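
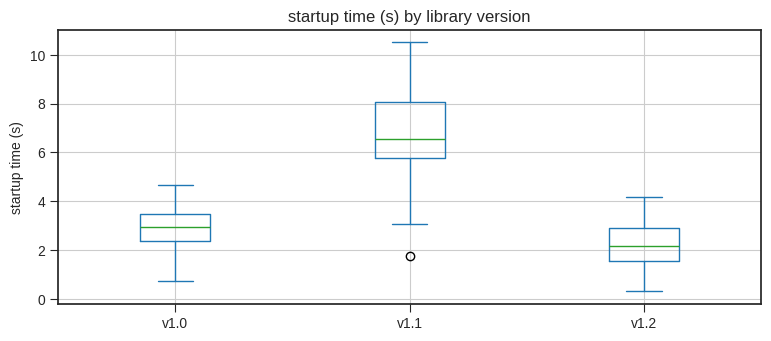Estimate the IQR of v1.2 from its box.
Q3 ≈ 3.0, Q1 ≈ 1.5; IQR ≈ 1.5.

≈ 1.5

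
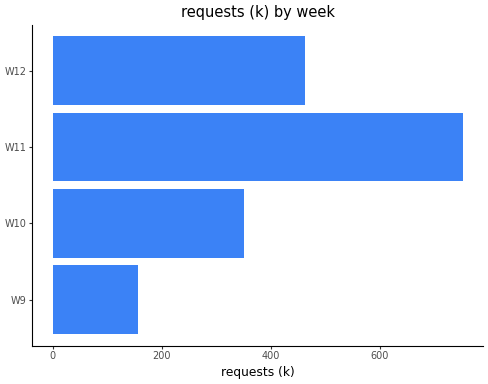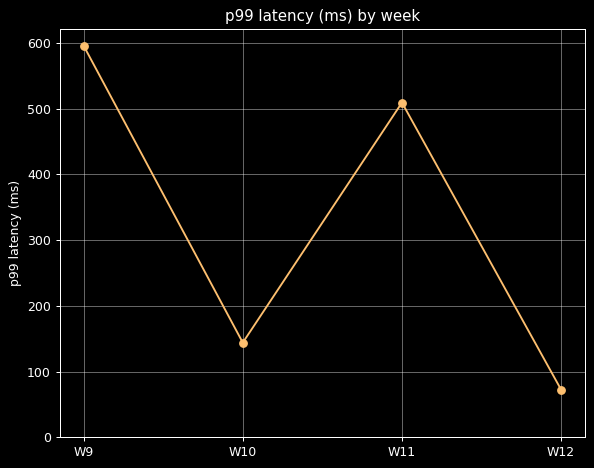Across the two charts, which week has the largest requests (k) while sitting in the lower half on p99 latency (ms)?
W12

Chart 2 median p99 latency (ms) ≈ 300; below-median weeks: W10, W12. Among those, W12 has the highest requests (k) (≈ 500).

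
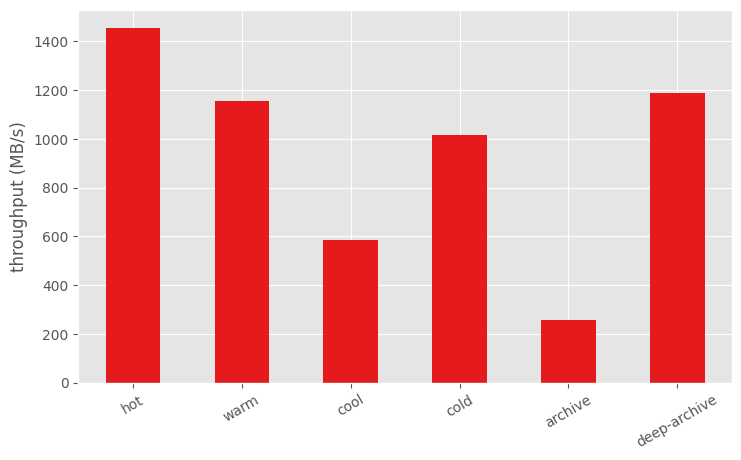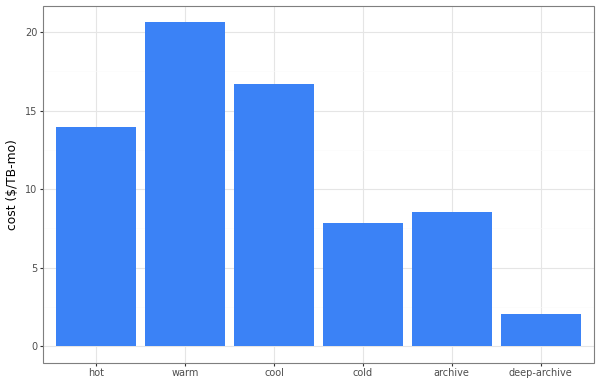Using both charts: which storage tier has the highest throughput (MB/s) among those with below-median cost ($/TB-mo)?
Chart 2 median cost ($/TB-mo) ≈ 12; below-median storage tiers: cold, archive, deep-archive. Among those, deep-archive has the highest throughput (MB/s) (≈ 1200).

deep-archive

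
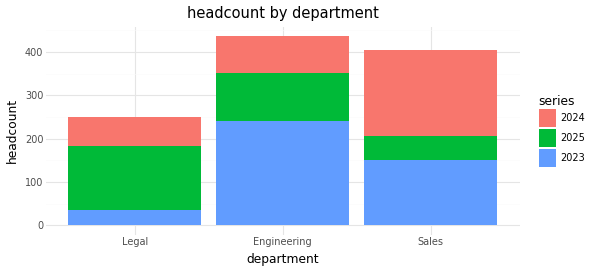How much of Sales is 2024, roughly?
2024 top ≈ 400, bottom ≈ 200; segment ≈ 200.

≈ 200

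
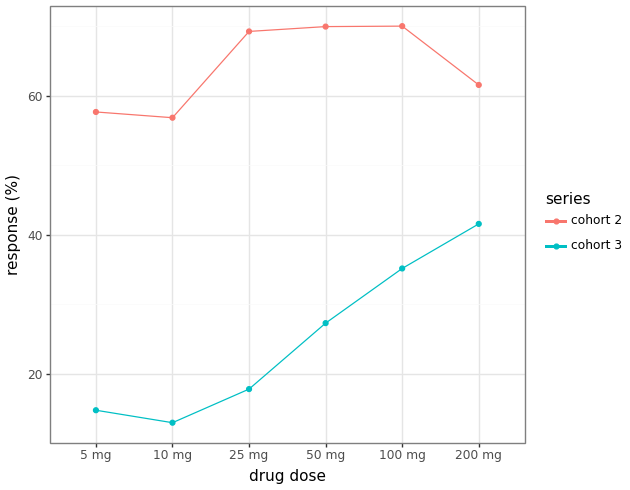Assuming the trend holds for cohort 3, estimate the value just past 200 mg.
Last three: 25, 35, 40 → slope ≈ 7.5/step → next ≈ 47.5.

≈ 47.5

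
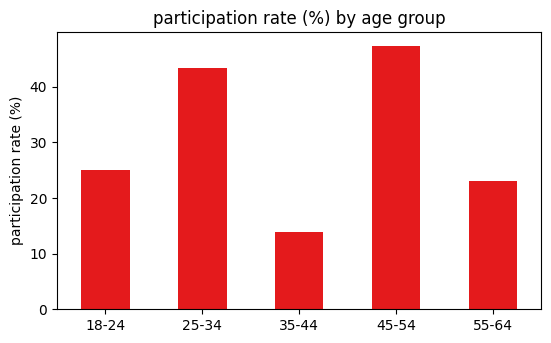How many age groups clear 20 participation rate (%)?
4

Above 20: 18-24, 25-34, 45-54, 55-64.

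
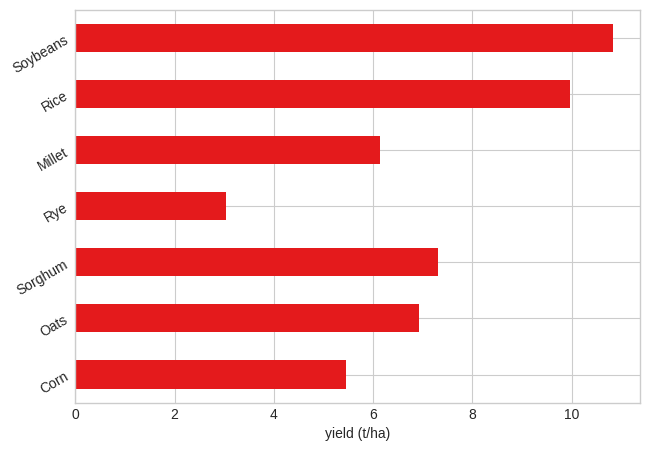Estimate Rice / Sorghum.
≈ 1.43×

Rice ≈ 10, Sorghum ≈ 7; 10/7 ≈ 1.43.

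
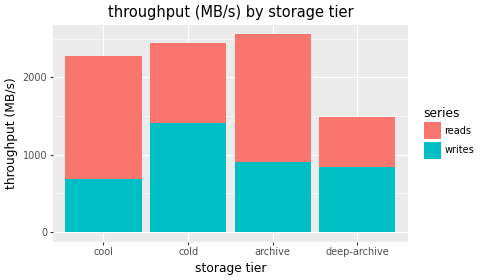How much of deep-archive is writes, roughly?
≈ 1000

writes top ≈ 1000, bottom ≈ 0; segment ≈ 1000.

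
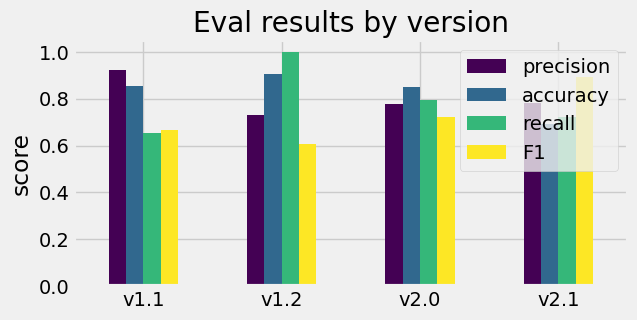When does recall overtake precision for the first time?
v1.1: recall ≈ 0.7 vs precision ≈ 0.9 (not yet); v1.2: recall ≈ 1.0 vs precision ≈ 0.7 (first crossover).

v1.2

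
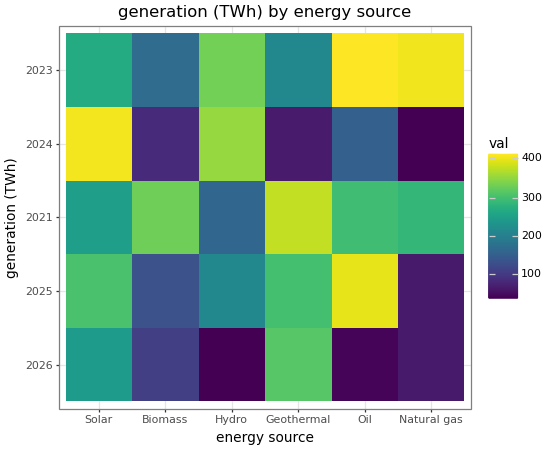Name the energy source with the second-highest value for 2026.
Solar

Top 3 for 2026: Geothermal ≈ 300, Solar ≈ 250, Biomass ≈ 100.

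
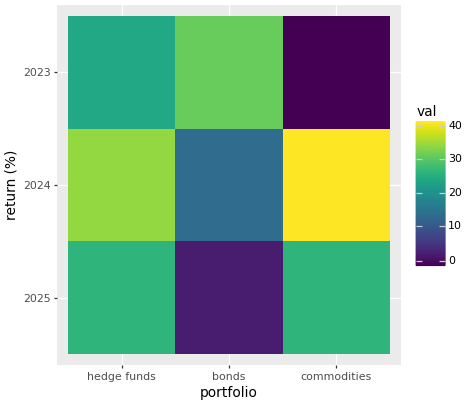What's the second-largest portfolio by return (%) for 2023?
hedge funds

Top 3 for 2023: bonds ≈ 30, hedge funds ≈ 25, commodities ≈ 0.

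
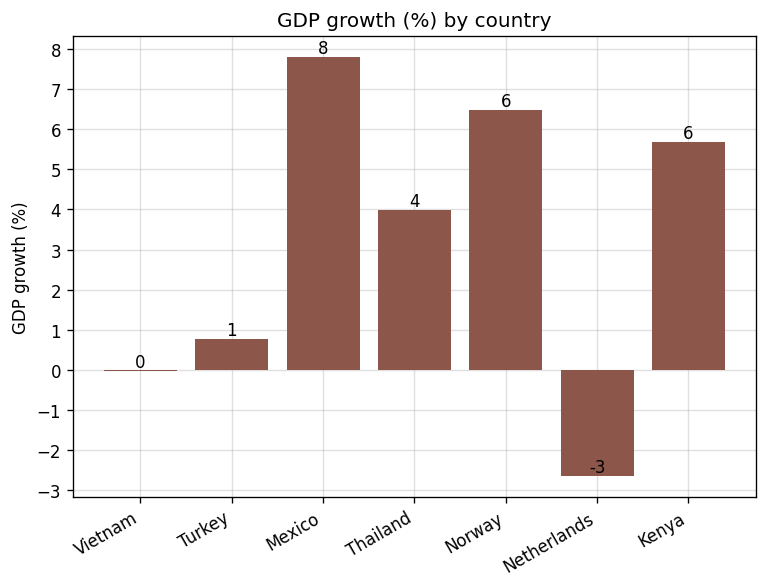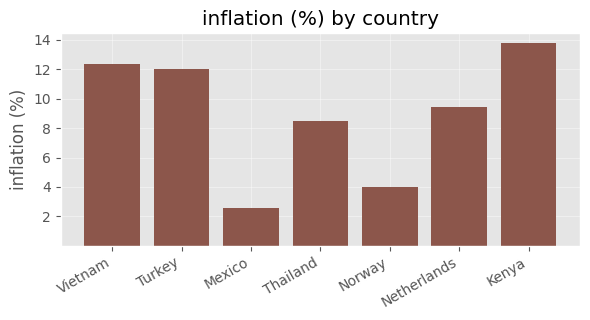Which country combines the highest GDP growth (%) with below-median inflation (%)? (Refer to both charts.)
Mexico

Chart 2 median inflation (%) ≈ 10; below-median countries: Mexico, Thailand, Norway. Among those, Mexico has the highest GDP growth (%) (≈ 8).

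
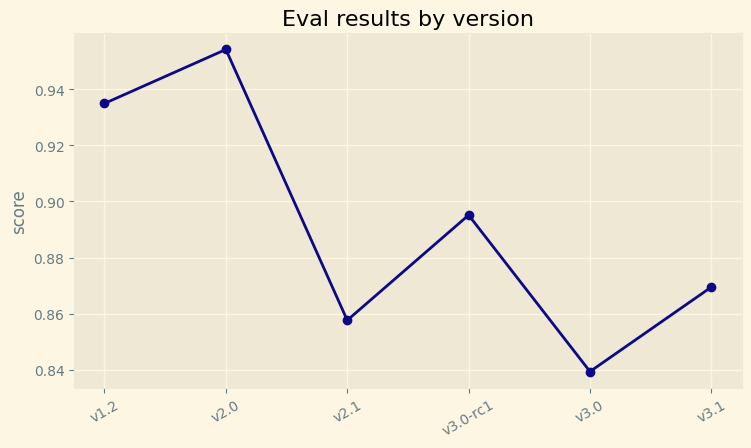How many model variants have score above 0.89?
Above 0.89: v1.2, v2.0, v3.0-rc1.

3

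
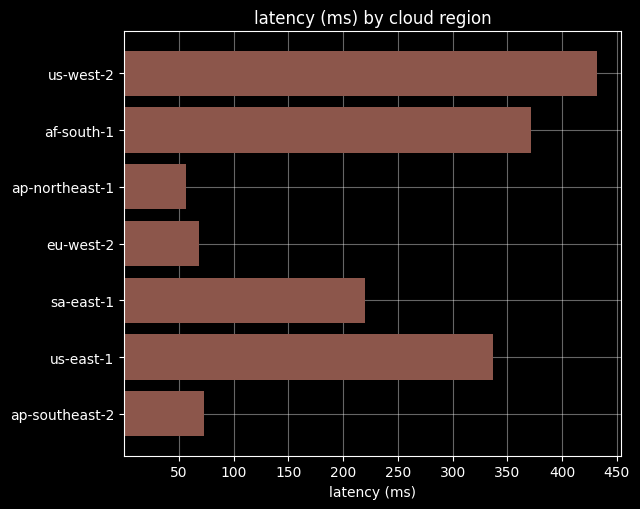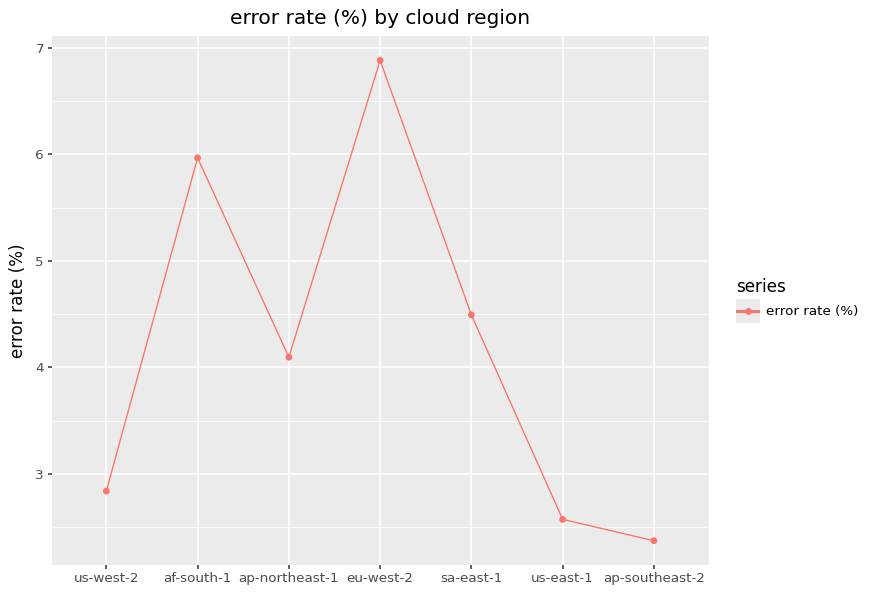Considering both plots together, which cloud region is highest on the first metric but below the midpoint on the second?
us-west-2

Chart 2 median error rate (%) ≈ 4; below-median cloud regions: us-west-2, us-east-1, ap-southeast-2. Among those, us-west-2 has the highest latency (ms) (≈ 450).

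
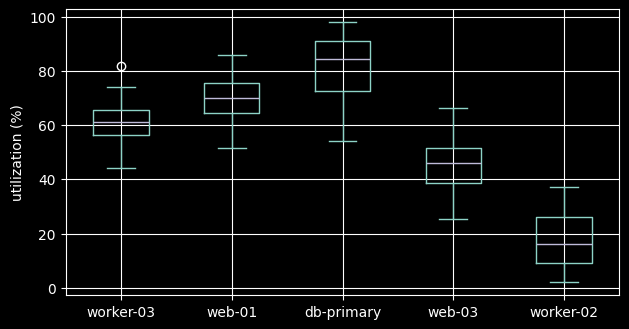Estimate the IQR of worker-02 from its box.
Q3 ≈ 30, Q1 ≈ 10; IQR ≈ 20.

≈ 20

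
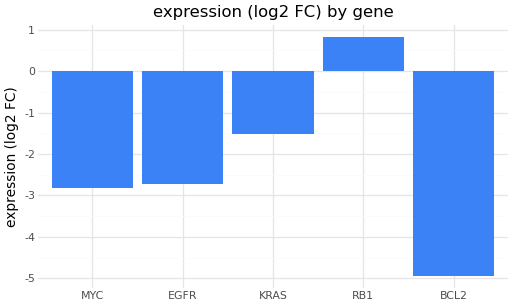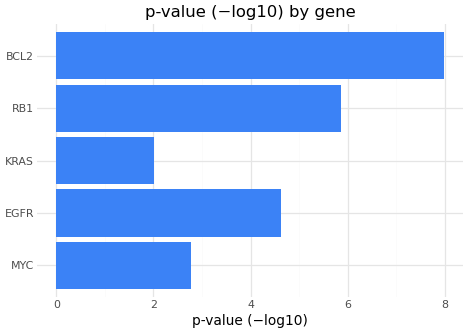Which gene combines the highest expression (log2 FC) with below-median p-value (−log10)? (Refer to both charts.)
KRAS

Chart 2 median p-value (−log10) ≈ 5; below-median genes: MYC, KRAS. Among those, KRAS has the highest expression (log2 FC) (≈ -1.5).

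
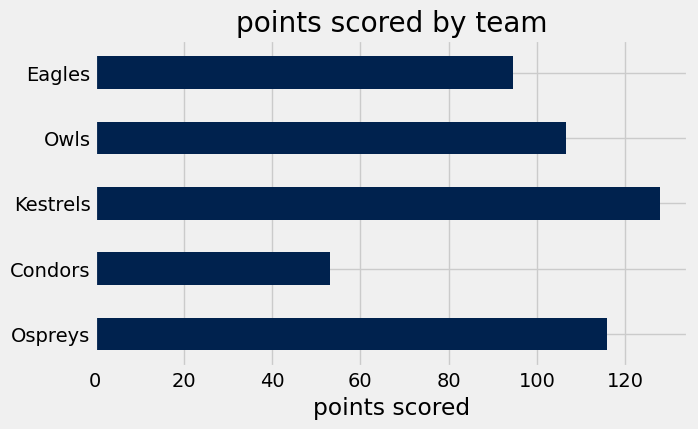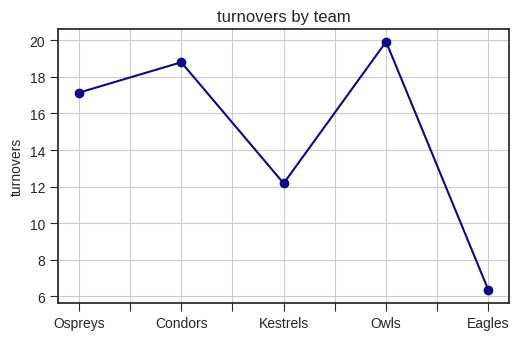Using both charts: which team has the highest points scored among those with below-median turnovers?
Kestrels

Chart 2 median turnovers ≈ 18; below-median teams: Kestrels, Eagles. Among those, Kestrels has the highest points scored (≈ 120).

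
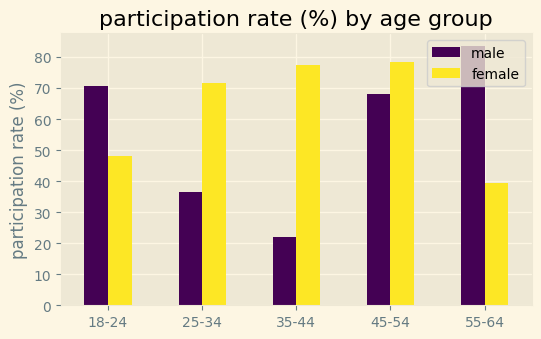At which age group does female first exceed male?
25-34

18-24: female ≈ 50 vs male ≈ 70 (not yet); 25-34: female ≈ 70 vs male ≈ 40 (first crossover).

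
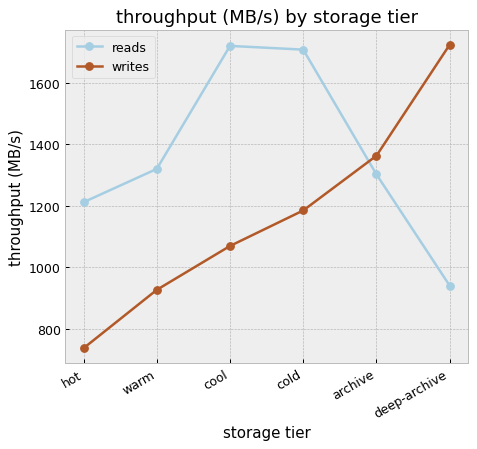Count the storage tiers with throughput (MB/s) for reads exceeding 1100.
5

Above 1100: hot, warm, cool, cold, archive.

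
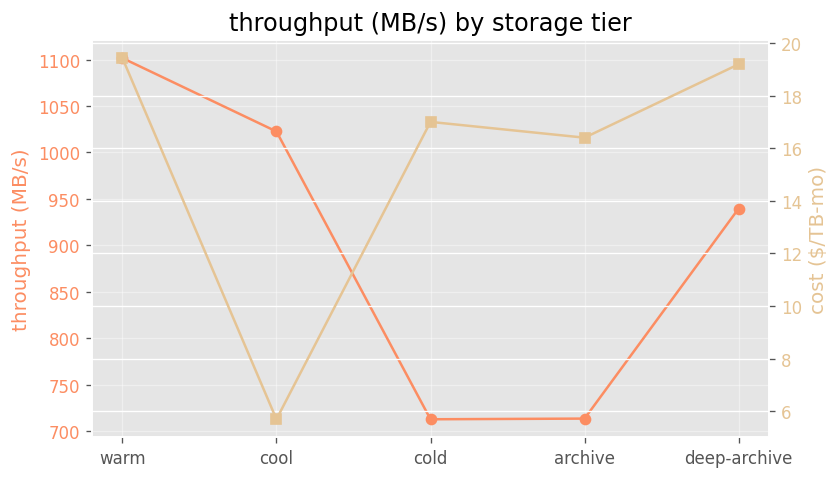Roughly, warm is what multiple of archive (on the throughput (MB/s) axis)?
≈ 1.57×

warm ≈ 1100, archive ≈ 700; 1100/700 ≈ 1.57.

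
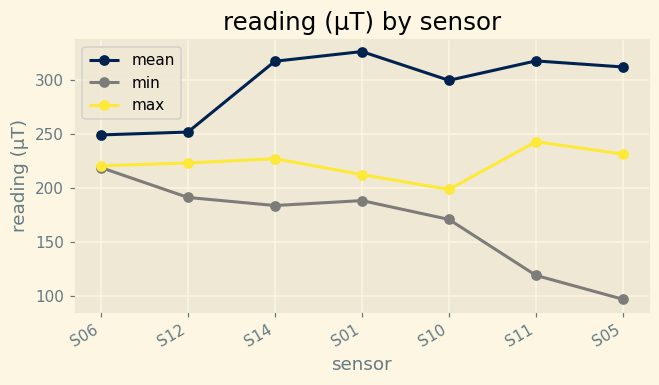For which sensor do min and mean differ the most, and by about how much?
S05: min ≈ 100, mean ≈ 320 → gap ≈ 220. Next-largest (S11) is only ≈ 200.

S05, ≈ 220 µT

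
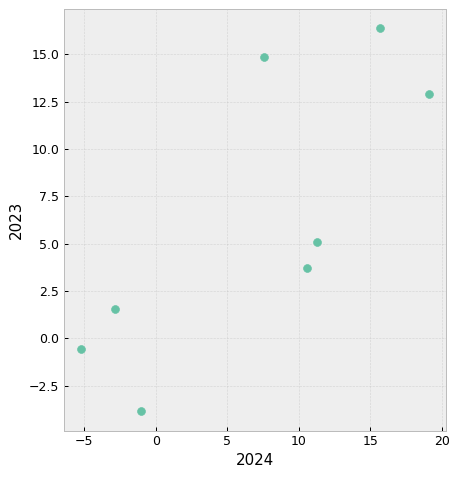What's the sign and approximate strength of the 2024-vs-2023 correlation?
positive, strong

Points are positively correlated; strong (|r| ≈ 0.8).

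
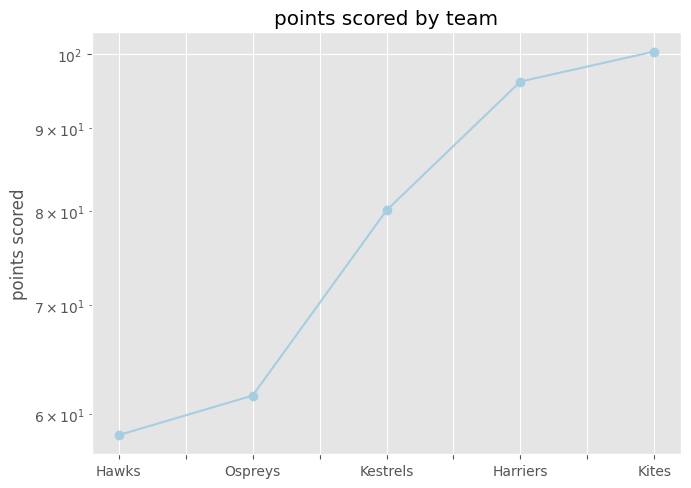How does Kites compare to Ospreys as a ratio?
≈ 1.67×

Kites ≈ 100, Ospreys ≈ 60; 100/60 ≈ 1.67.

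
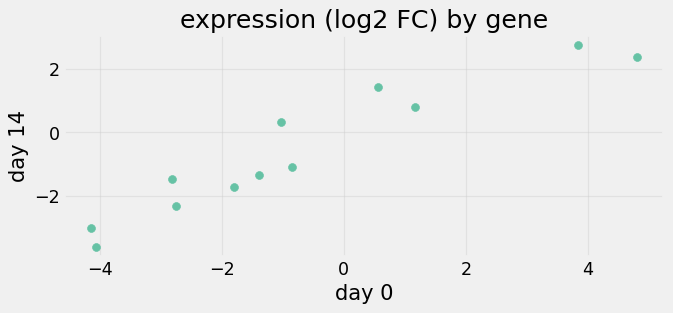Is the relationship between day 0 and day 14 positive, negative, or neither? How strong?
Points are positively correlated; strong (|r| ≈ 0.9).

positive, strong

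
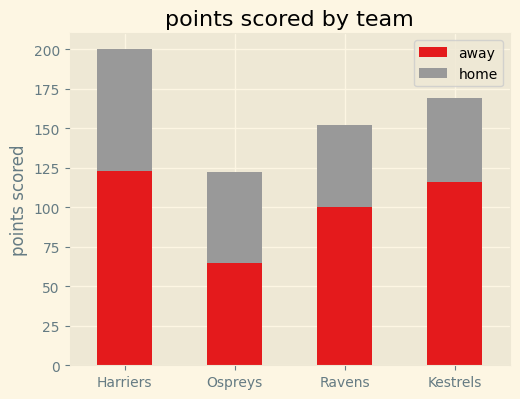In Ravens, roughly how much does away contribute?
away top ≈ 100, bottom ≈ 0; segment ≈ 100.

≈ 100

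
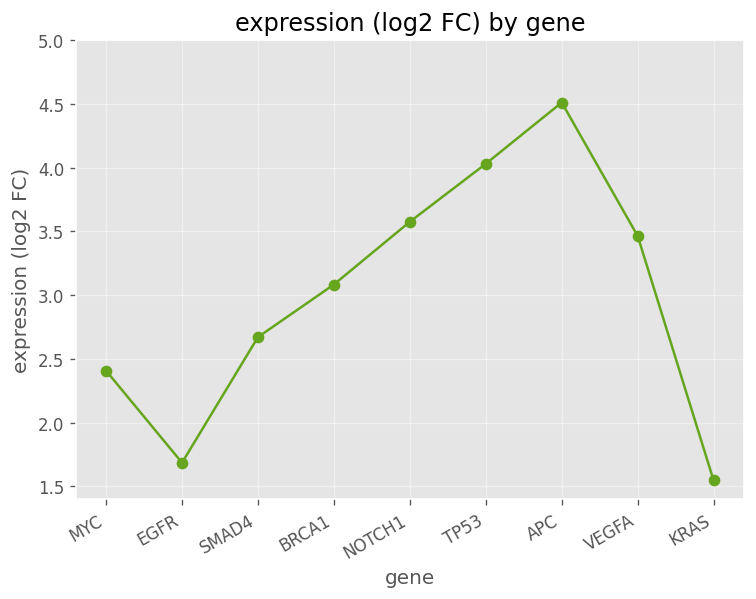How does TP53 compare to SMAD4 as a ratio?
≈ 1.6×

TP53 ≈ 4.0, SMAD4 ≈ 2.5; 4.0/2.5 ≈ 1.6.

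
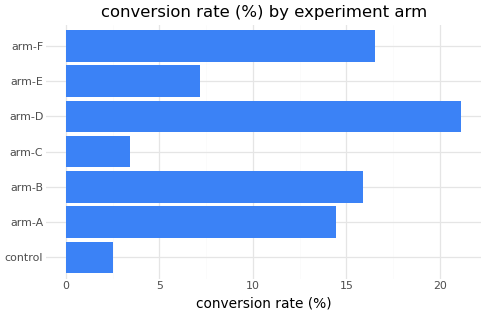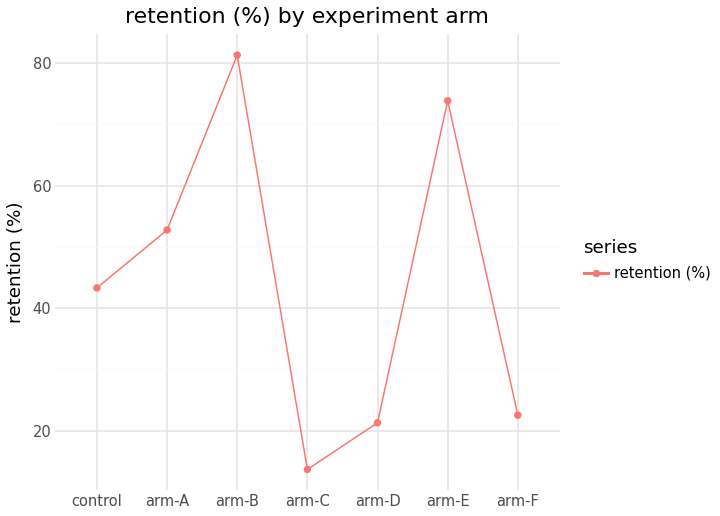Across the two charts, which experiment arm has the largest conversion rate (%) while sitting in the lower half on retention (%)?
arm-D

Chart 2 median retention (%) ≈ 40; below-median experiment arms: arm-C, arm-D, arm-F. Among those, arm-D has the highest conversion rate (%) (≈ 22).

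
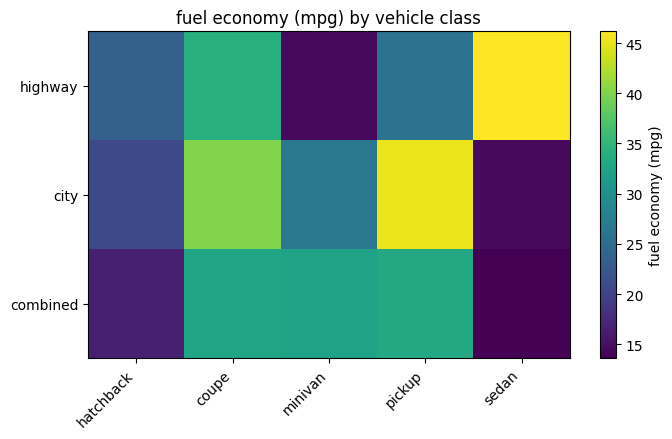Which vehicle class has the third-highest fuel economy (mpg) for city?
minivan

Top 4 for city: pickup ≈ 45, coupe ≈ 40, minivan ≈ 25, hatchback ≈ 20.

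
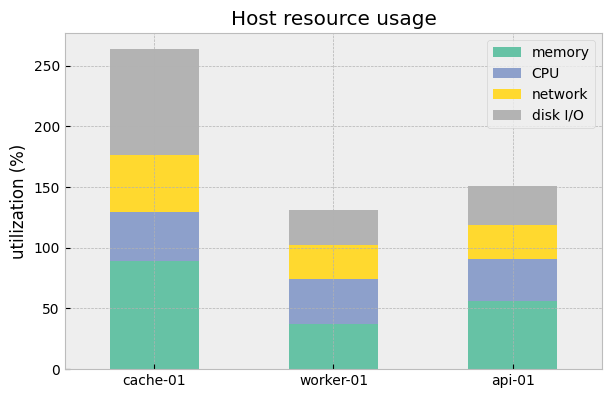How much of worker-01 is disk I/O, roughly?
≈ 25

disk I/O top ≈ 125, bottom ≈ 100; segment ≈ 25.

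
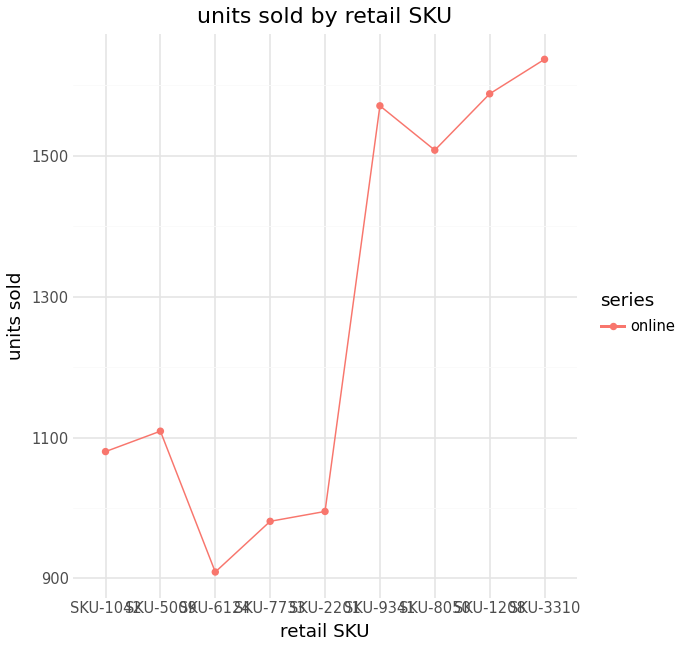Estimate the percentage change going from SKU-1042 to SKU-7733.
≈ -9.1%

SKU-1042 ≈ 1100, SKU-7733 ≈ 1000; (1000 − 1100) / 1100 ≈ -9.1%.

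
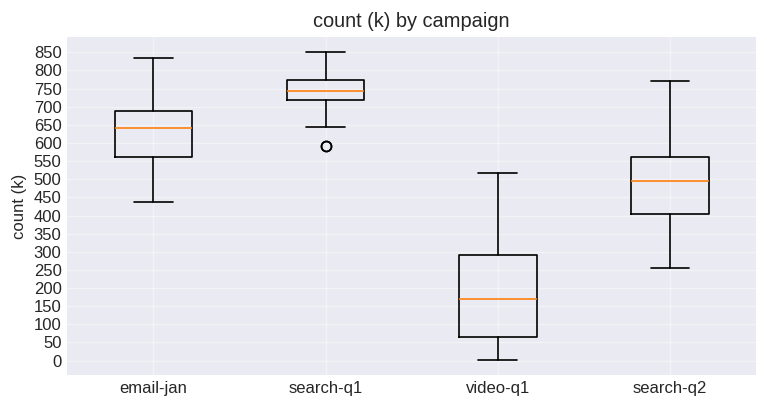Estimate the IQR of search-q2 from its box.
≈ 150

Q3 ≈ 550, Q1 ≈ 400; IQR ≈ 150.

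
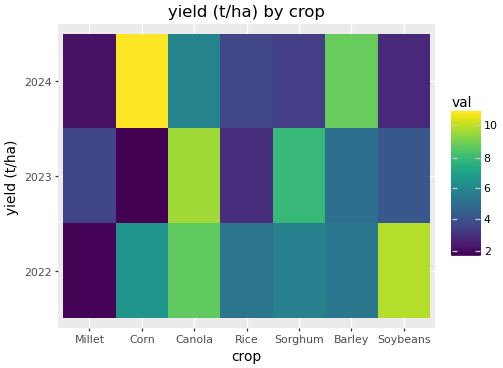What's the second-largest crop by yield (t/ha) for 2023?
Top 3 for 2023: Canola ≈ 10, Sorghum ≈ 8, Barley ≈ 5.

Sorghum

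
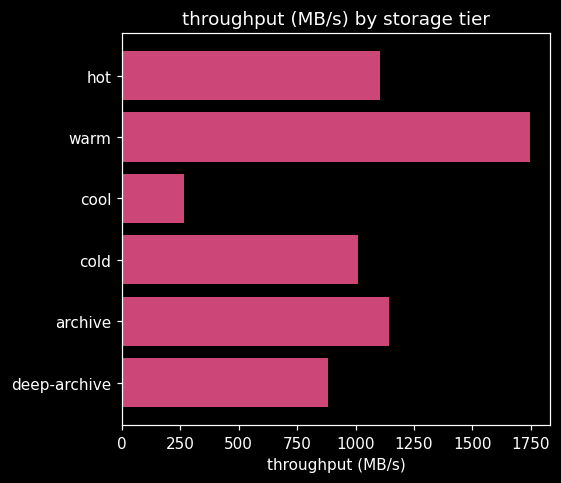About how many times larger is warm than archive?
warm ≈ 1800, archive ≈ 1200; 1800/1200 ≈ 1.5.

≈ 1.5×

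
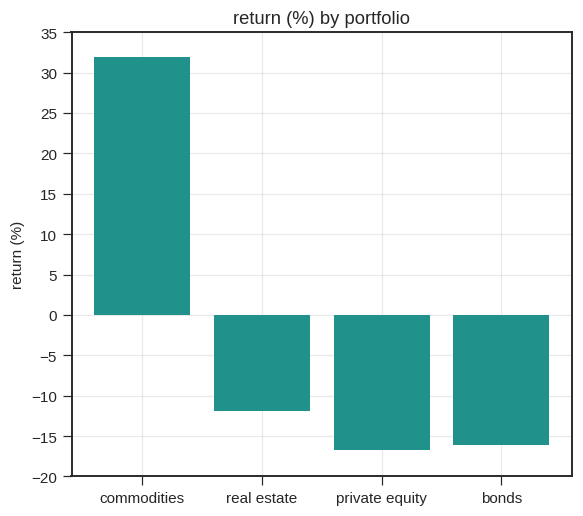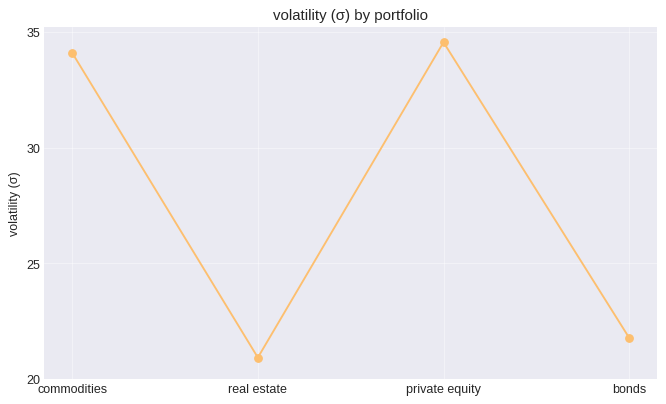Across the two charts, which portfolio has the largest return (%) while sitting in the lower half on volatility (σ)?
Chart 2 median volatility (σ) ≈ 30; below-median portfolios: real estate, bonds. Among those, real estate has the highest return (%) (≈ -10).

real estate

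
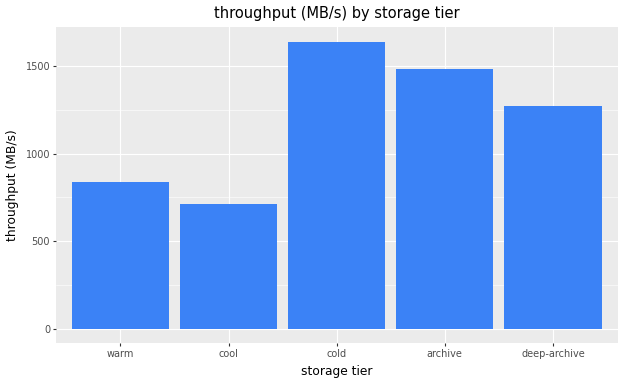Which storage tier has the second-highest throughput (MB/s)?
Top 3: cold ≈ 1600, archive ≈ 1400, deep-archive ≈ 1200.

archive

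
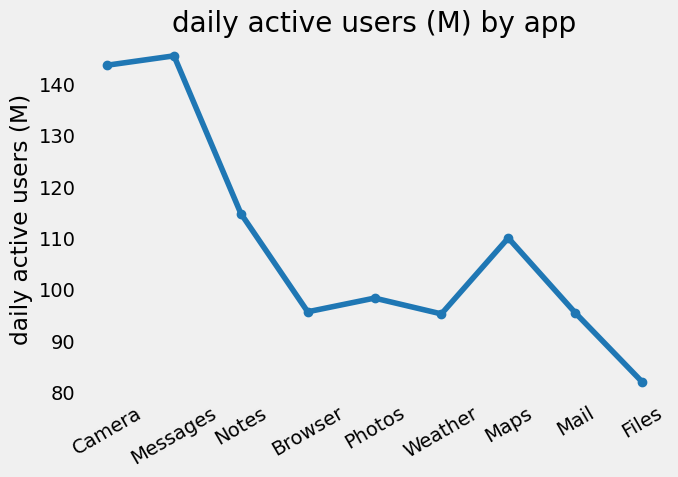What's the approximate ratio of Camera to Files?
Camera ≈ 140, Files ≈ 80; 140/80 ≈ 1.75.

≈ 1.75×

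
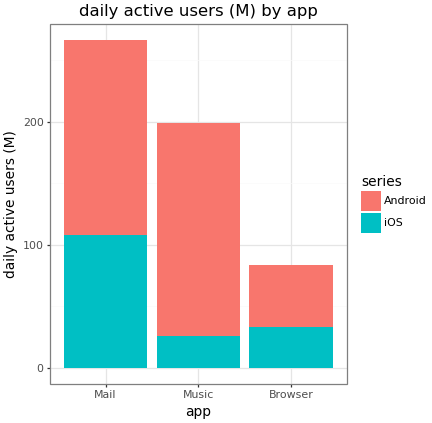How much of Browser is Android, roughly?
≈ 50

Android top ≈ 75, bottom ≈ 25; segment ≈ 50.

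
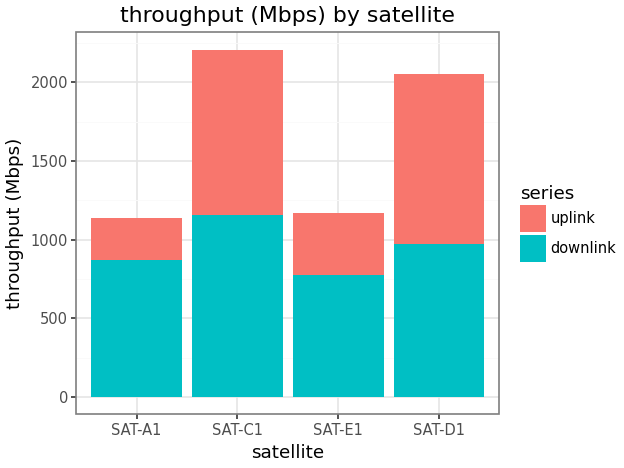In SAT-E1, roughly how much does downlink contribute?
downlink top ≈ 800, bottom ≈ 0; segment ≈ 800.

≈ 800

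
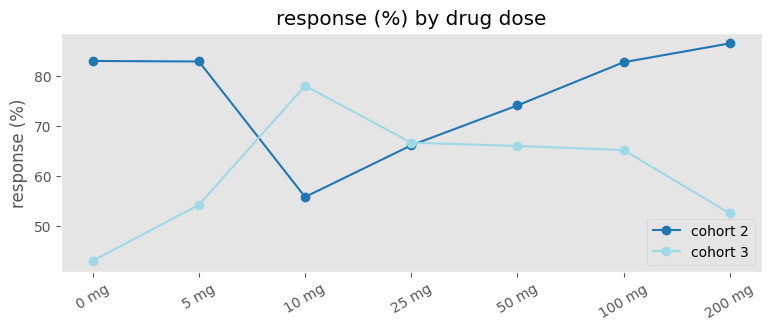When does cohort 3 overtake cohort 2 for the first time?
10 mg

5 mg: cohort 3 ≈ 55 vs cohort 2 ≈ 85 (not yet); 10 mg: cohort 3 ≈ 80 vs cohort 2 ≈ 55 (first crossover).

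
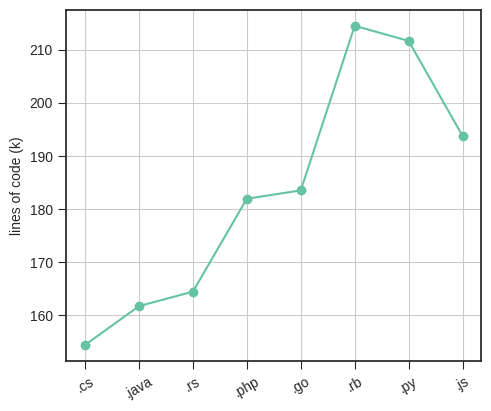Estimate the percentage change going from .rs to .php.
≈ +12.5%

.rs ≈ 160, .php ≈ 180; (180 − 160) / 160 ≈ +12.5%.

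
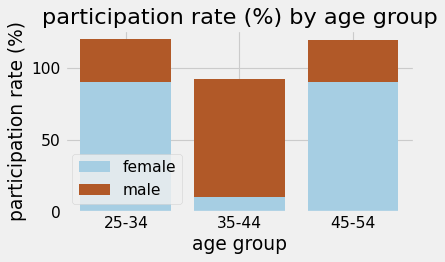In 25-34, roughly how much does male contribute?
male top ≈ 120, bottom ≈ 90; segment ≈ 30.

≈ 30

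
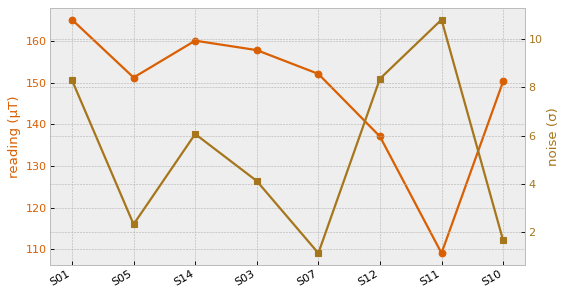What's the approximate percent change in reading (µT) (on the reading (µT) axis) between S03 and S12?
≈ -15.6%

S03 ≈ 160, S12 ≈ 135; (135 − 160) / 160 ≈ -15.6%.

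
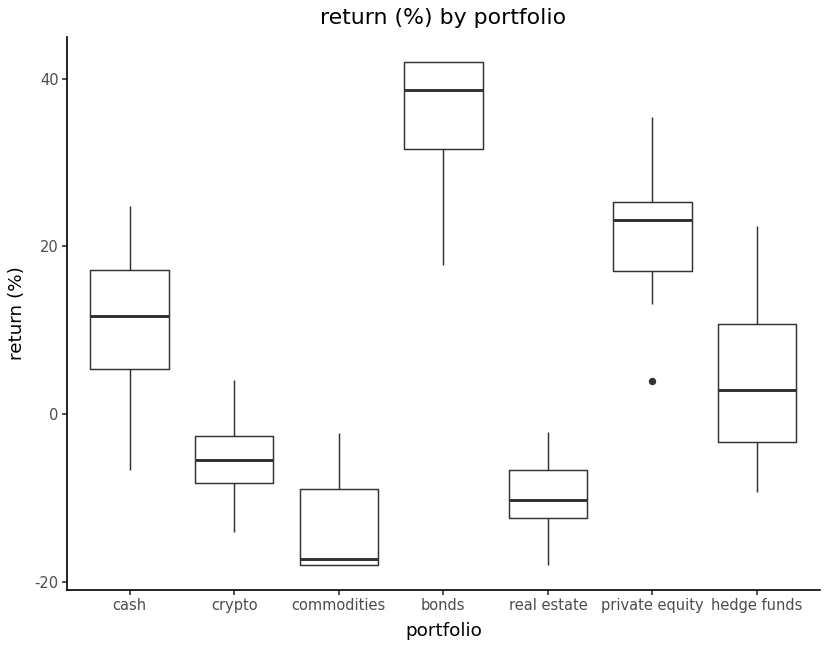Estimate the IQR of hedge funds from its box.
Q3 ≈ 10, Q1 ≈ -5; IQR ≈ 15.

≈ 15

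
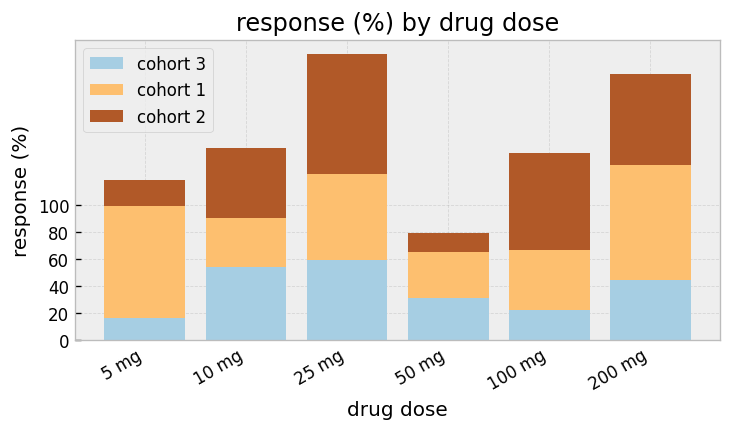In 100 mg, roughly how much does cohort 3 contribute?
cohort 3 top ≈ 20, bottom ≈ 0; segment ≈ 20.

≈ 20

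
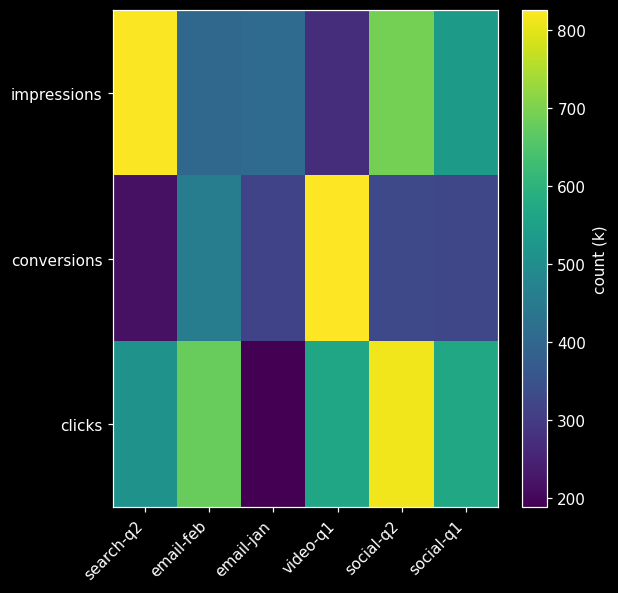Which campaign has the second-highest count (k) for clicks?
Top 3 for clicks: social-q2 ≈ 800, email-feb ≈ 700, social-q1 ≈ 600.

email-feb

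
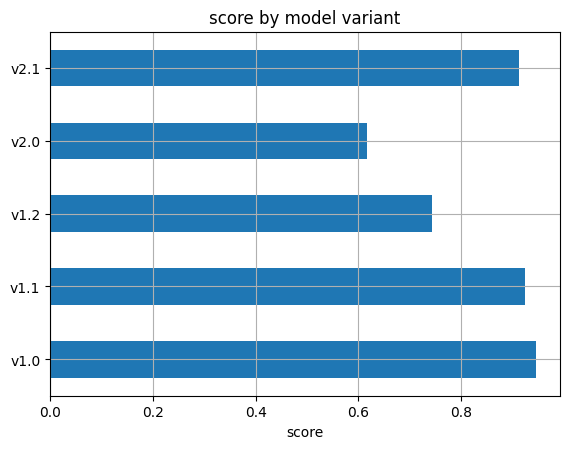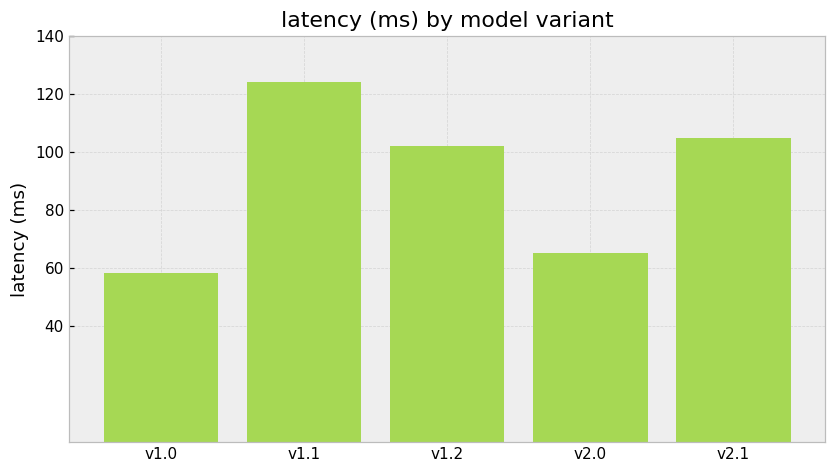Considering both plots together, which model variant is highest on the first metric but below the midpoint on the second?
v1.0

Chart 2 median latency (ms) ≈ 100; below-median model variants: v1.0, v2.0. Among those, v1.0 has the highest score (≈ 0.9).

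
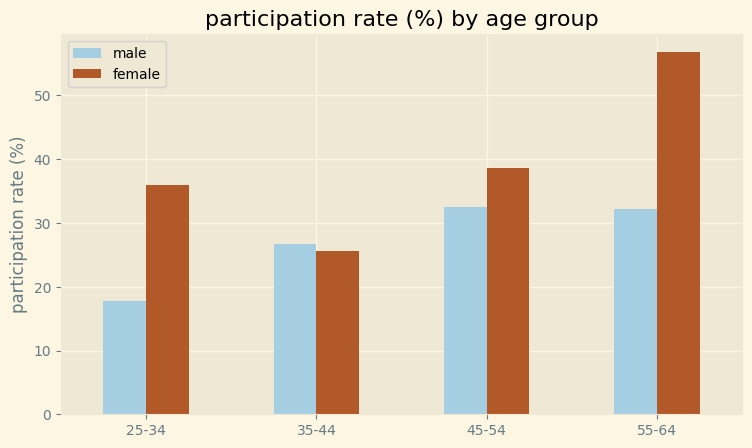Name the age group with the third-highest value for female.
25-34

Top 4 for female: 55-64 ≈ 55, 45-54 ≈ 40, 25-34 ≈ 35, 35-44 ≈ 25.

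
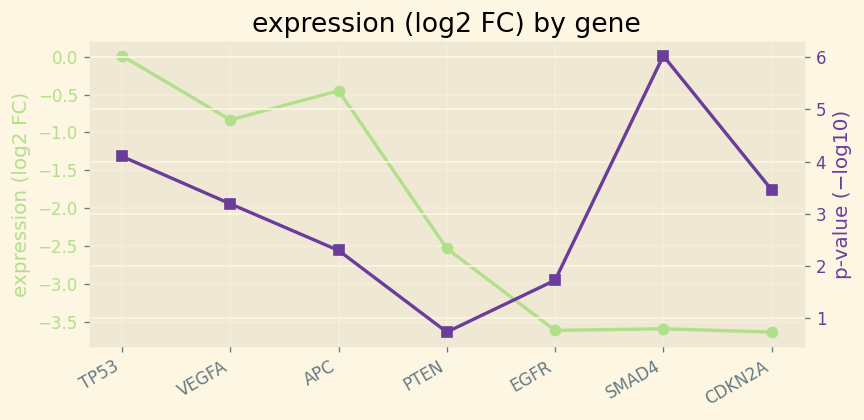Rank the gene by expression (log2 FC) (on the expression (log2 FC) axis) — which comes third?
Top 4 (on the expression (log2 FC) axis): TP53 ≈ 0.0, APC ≈ -0.5, VEGFA ≈ -1.0, PTEN ≈ -2.5.

VEGFA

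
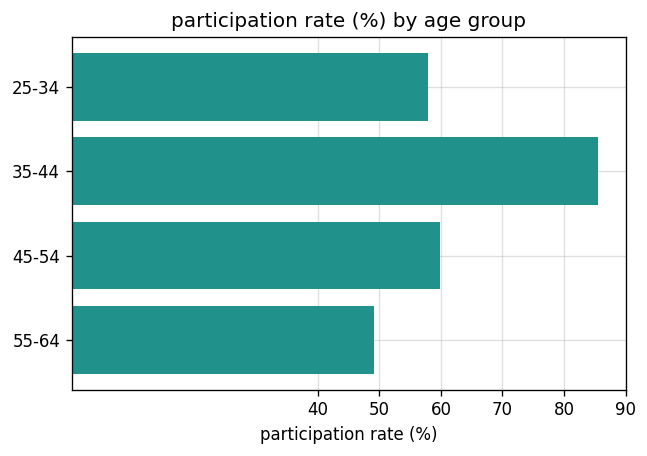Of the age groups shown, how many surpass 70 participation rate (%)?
Above 70: 35-44.

1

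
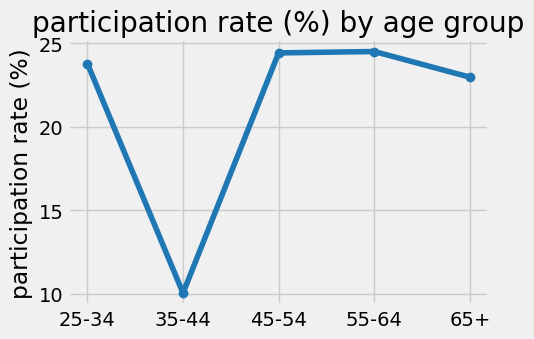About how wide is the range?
≈ 14

Max 55-64 ≈ 24, min 35-44 ≈ 10; range ≈ 14.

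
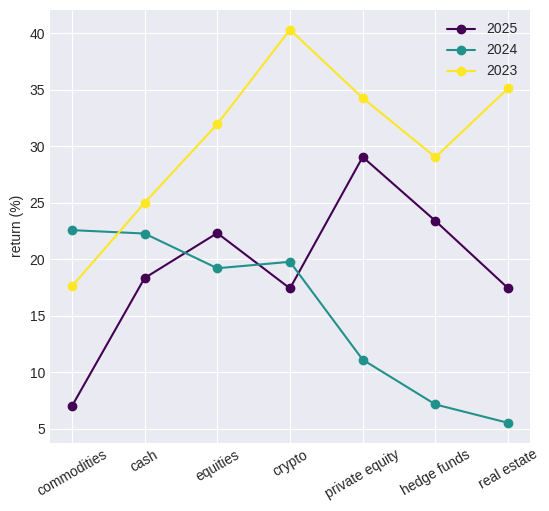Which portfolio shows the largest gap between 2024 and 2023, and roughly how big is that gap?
real estate: 2024 ≈ 5, 2023 ≈ 35 → gap ≈ 30. Next-largest (private equity) is only ≈ 25.

real estate, ≈ 30 %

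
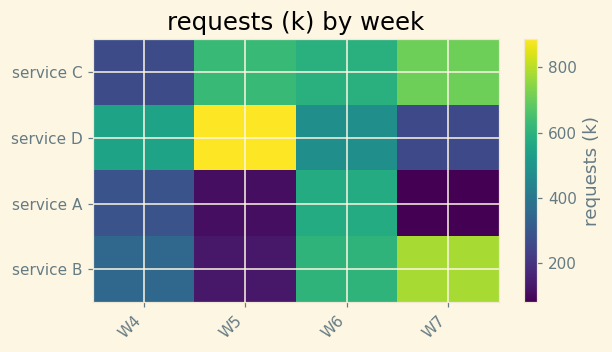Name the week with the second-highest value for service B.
Top 3 for service B: W7 ≈ 800, W6 ≈ 600, W4 ≈ 400.

W6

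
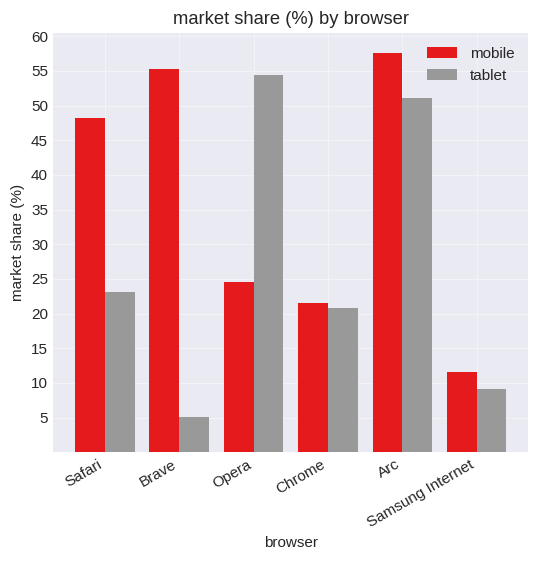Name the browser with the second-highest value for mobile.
Top 3 for mobile: Arc ≈ 60, Brave ≈ 55, Safari ≈ 50.

Brave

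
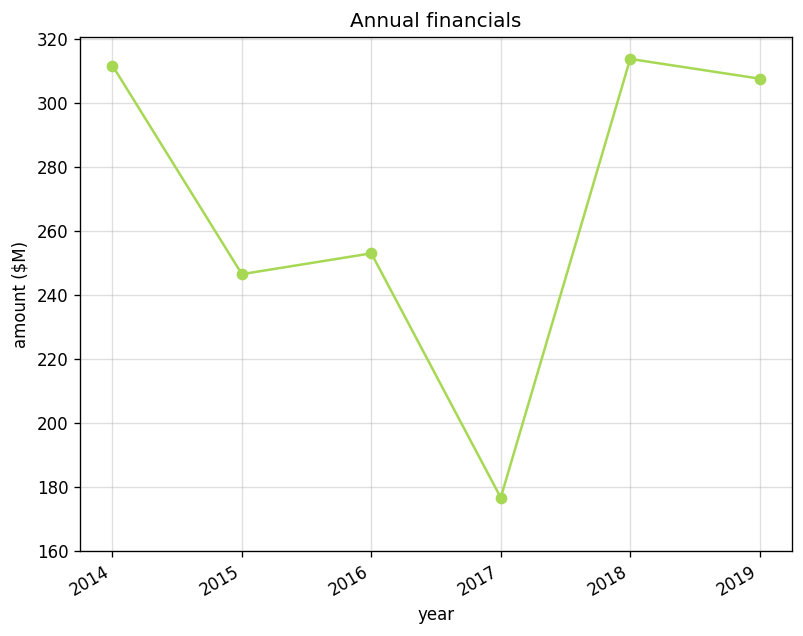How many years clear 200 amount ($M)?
5

Above 200: 2014, 2015, 2016, 2018, 2019.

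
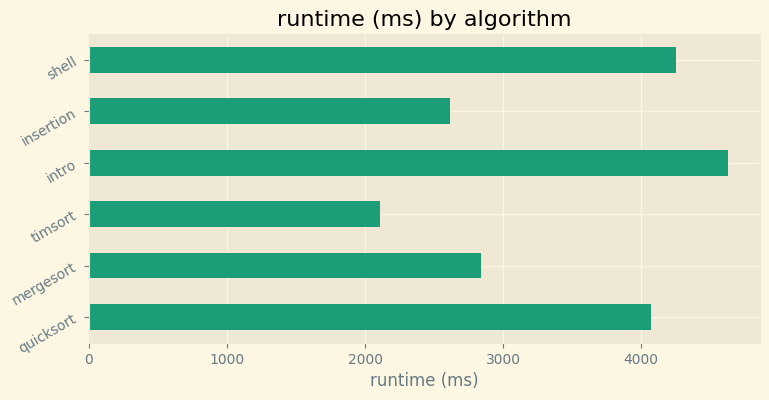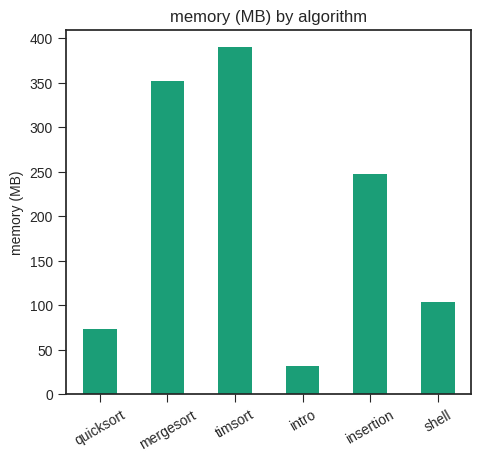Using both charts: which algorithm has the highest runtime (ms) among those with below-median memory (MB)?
Chart 2 median memory (MB) ≈ 200; below-median algorithms: quicksort, intro, shell. Among those, intro has the highest runtime (ms) (≈ 4500).

intro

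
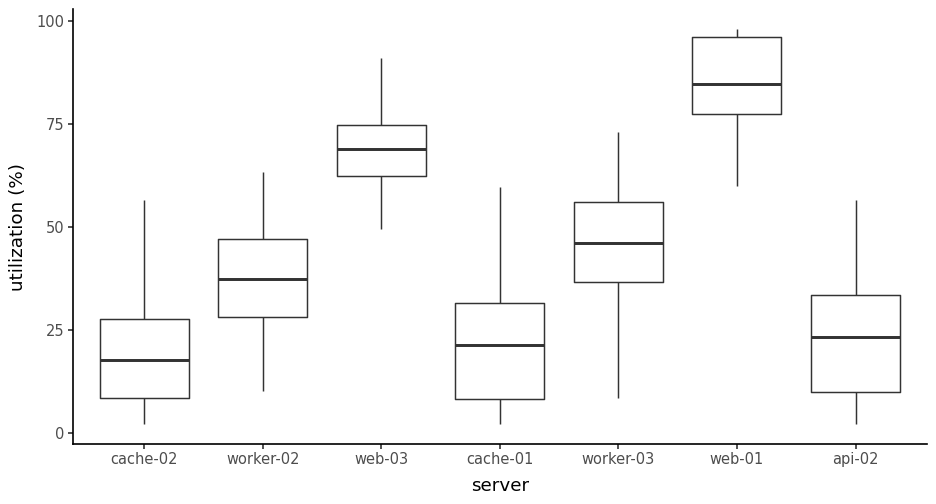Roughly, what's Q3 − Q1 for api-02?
Q3 ≈ 30, Q1 ≈ 10; IQR ≈ 20.

≈ 20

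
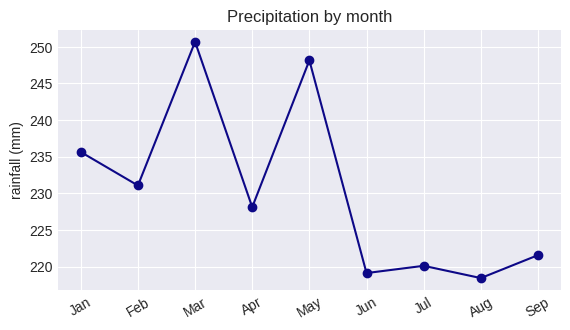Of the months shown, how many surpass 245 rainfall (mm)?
Above 245: Mar, May.

2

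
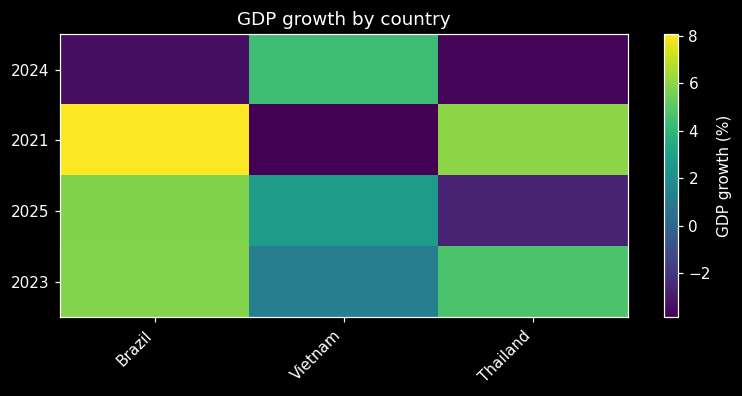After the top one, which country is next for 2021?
Top 3 for 2021: Brazil ≈ 8, Thailand ≈ 6, Vietnam ≈ -4.

Thailand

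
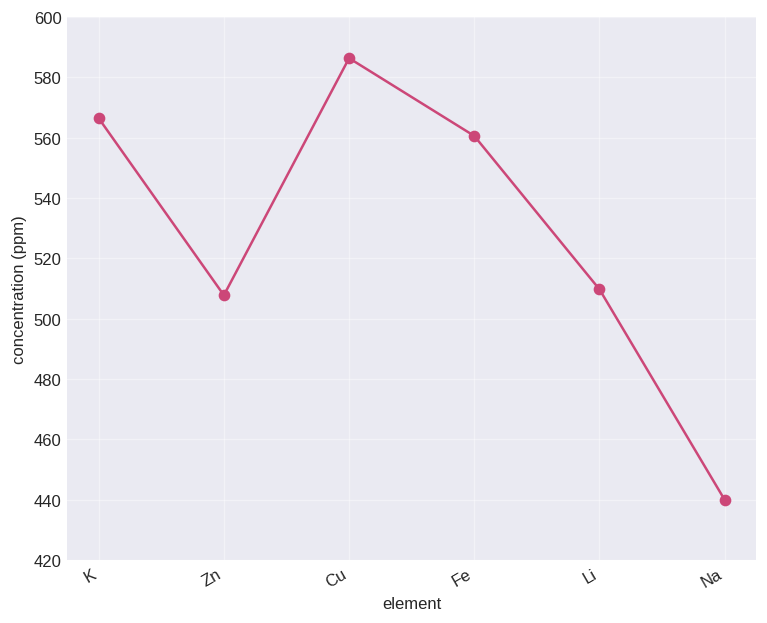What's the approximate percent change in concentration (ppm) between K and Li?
≈ -10.7%

K ≈ 560, Li ≈ 500; (500 − 560) / 560 ≈ -10.7%.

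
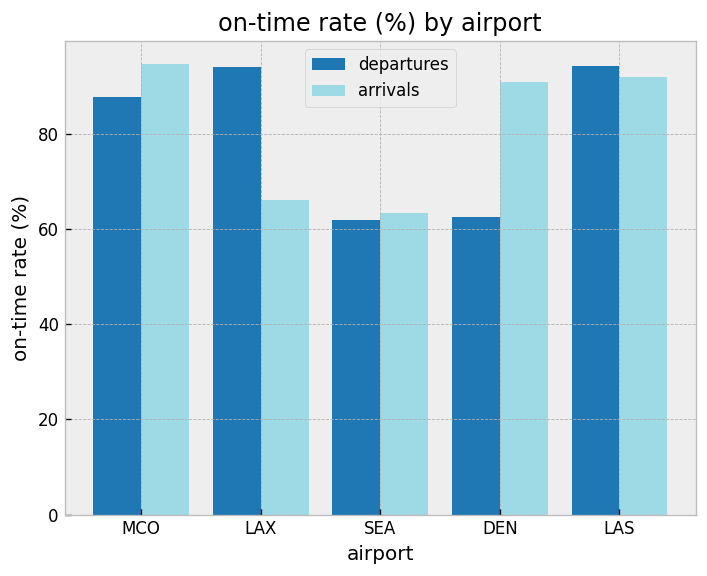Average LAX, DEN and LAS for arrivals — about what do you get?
(70 + 90 + 90) / 3 ≈ 83.

≈ 83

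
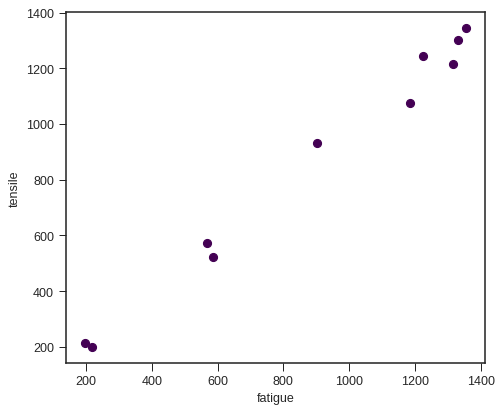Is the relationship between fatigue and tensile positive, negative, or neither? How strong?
positive, strong

Points are positively correlated; strong (|r| ≈ 1.0).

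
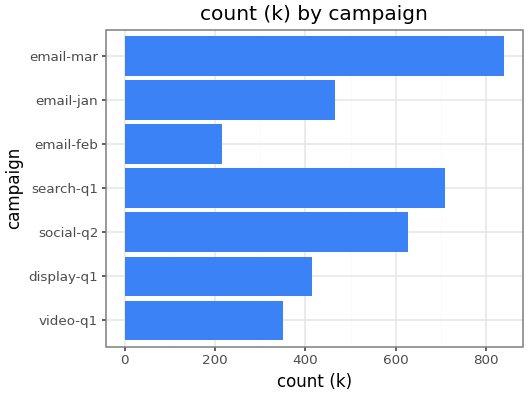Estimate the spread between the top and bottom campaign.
≈ 600

Max email-mar ≈ 800, min email-feb ≈ 200; range ≈ 600.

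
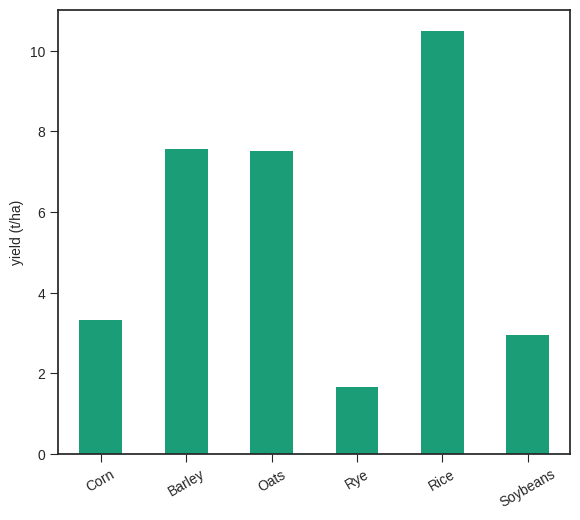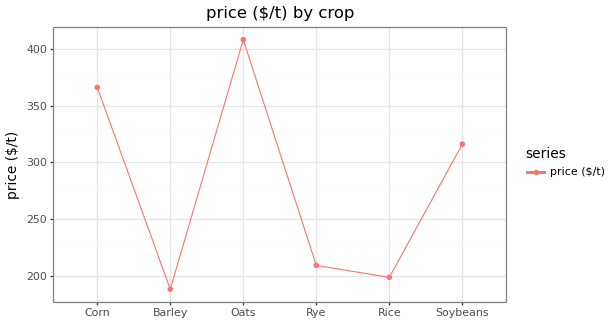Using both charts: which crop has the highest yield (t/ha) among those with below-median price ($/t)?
Rice

Chart 2 median price ($/t) ≈ 250; below-median crops: Barley, Rye, Rice. Among those, Rice has the highest yield (t/ha) (≈ 10).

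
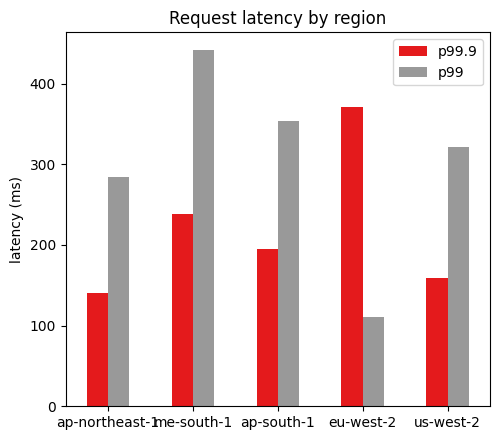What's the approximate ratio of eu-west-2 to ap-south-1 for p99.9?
≈ 1.75×

eu-west-2 ≈ 350, ap-south-1 ≈ 200; 350/200 ≈ 1.75.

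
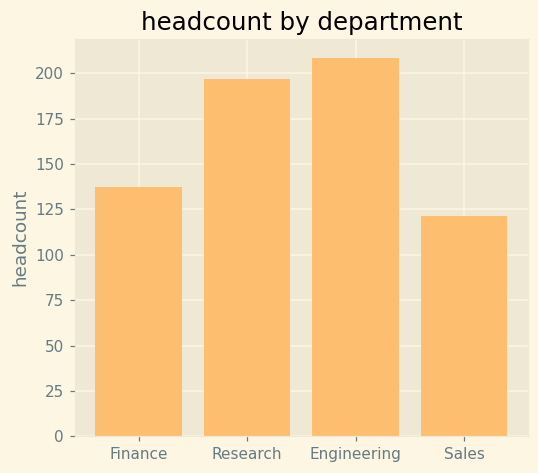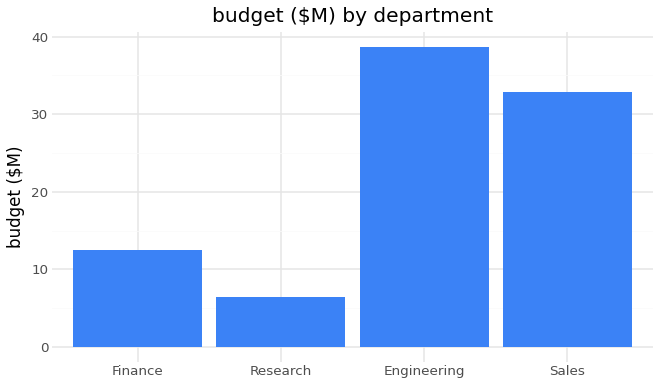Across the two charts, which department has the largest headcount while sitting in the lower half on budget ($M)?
Chart 2 median budget ($M) ≈ 25; below-median departments: Finance, Research. Among those, Research has the highest headcount (≈ 200).

Research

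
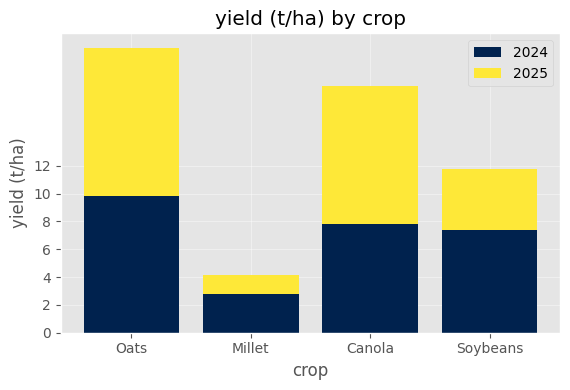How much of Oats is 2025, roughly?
≈ 10

2025 top ≈ 20, bottom ≈ 10; segment ≈ 10.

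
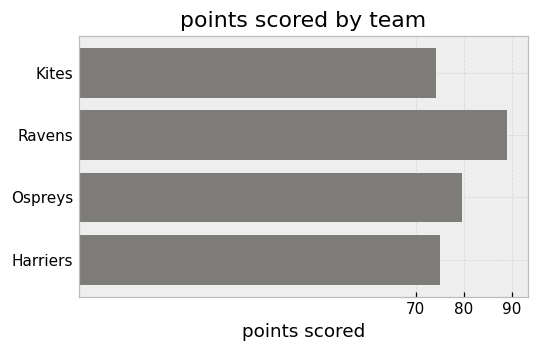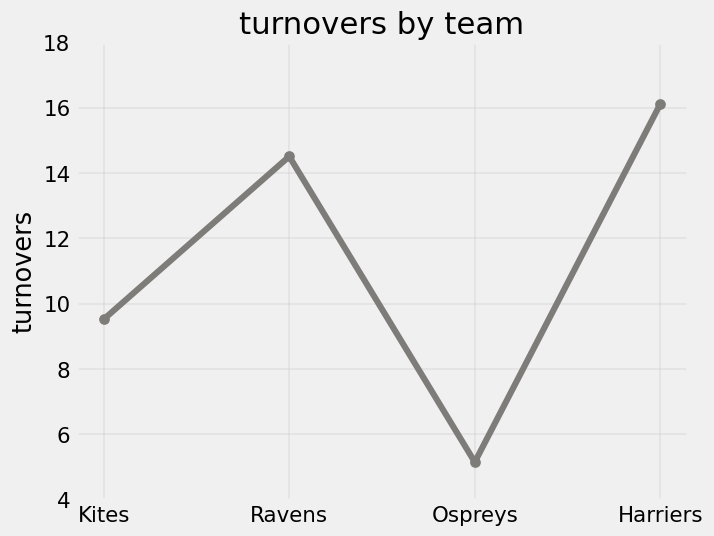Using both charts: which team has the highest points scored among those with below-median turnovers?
Ospreys

Chart 2 median turnovers ≈ 12; below-median teams: Kites, Ospreys. Among those, Ospreys has the highest points scored (≈ 80).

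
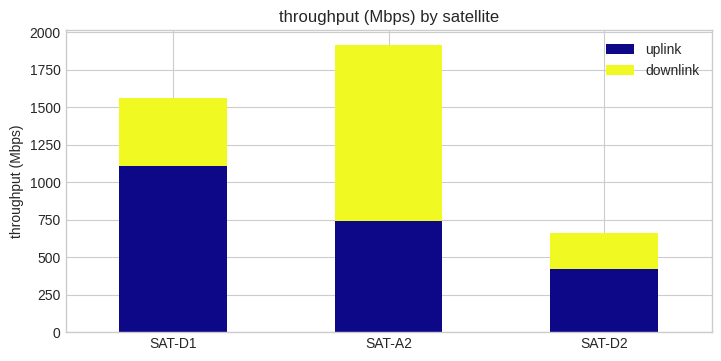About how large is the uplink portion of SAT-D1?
≈ 1200

uplink top ≈ 1200, bottom ≈ 0; segment ≈ 1200.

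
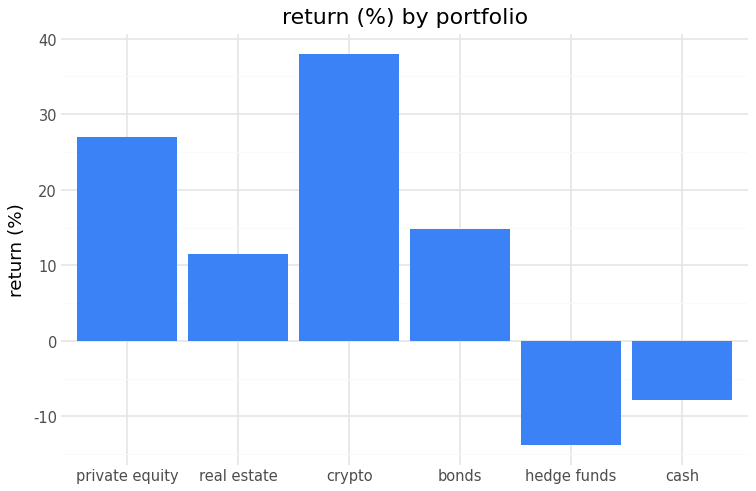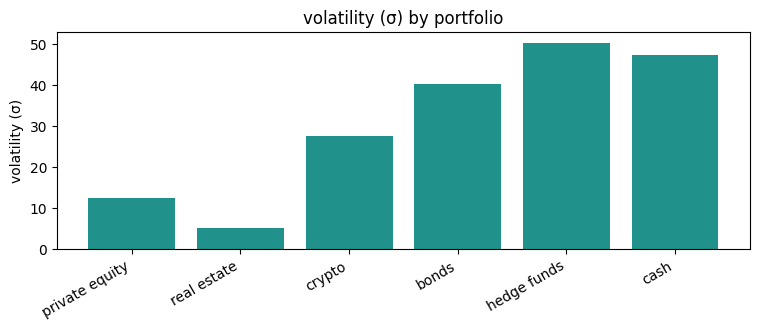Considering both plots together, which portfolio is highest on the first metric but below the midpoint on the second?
Chart 2 median volatility (σ) ≈ 35; below-median portfolios: private equity, real estate, crypto. Among those, crypto has the highest return (%) (≈ 40).

crypto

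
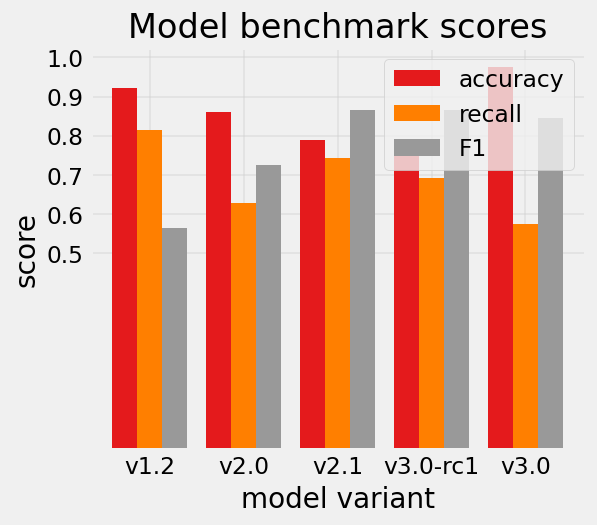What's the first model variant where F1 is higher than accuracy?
v2.0: F1 ≈ 0.7 vs accuracy ≈ 0.9 (not yet); v2.1: F1 ≈ 0.9 vs accuracy ≈ 0.8 (first crossover).

v2.1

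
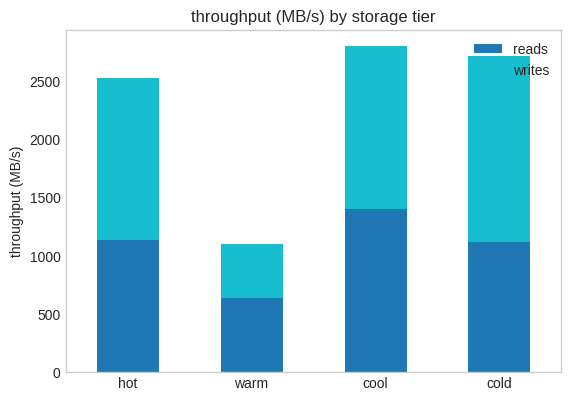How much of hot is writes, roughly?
≈ 1500

writes top ≈ 2500, bottom ≈ 1000; segment ≈ 1500.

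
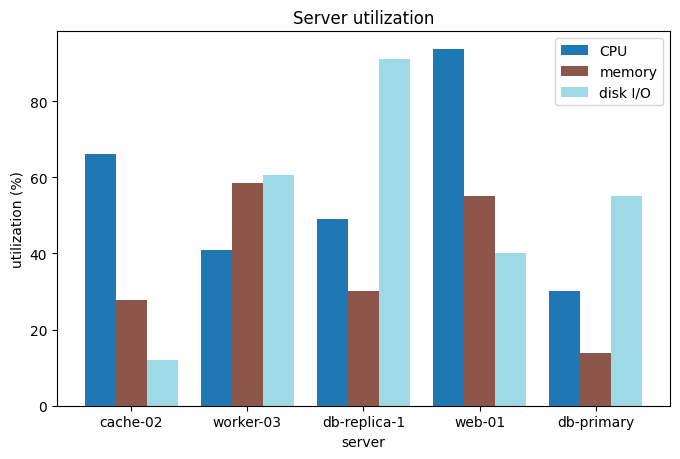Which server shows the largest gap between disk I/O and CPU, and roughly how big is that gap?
cache-02: disk I/O ≈ 10, CPU ≈ 70 → gap ≈ 60. Next-largest (web-01) is only ≈ 50.

cache-02, ≈ 60 %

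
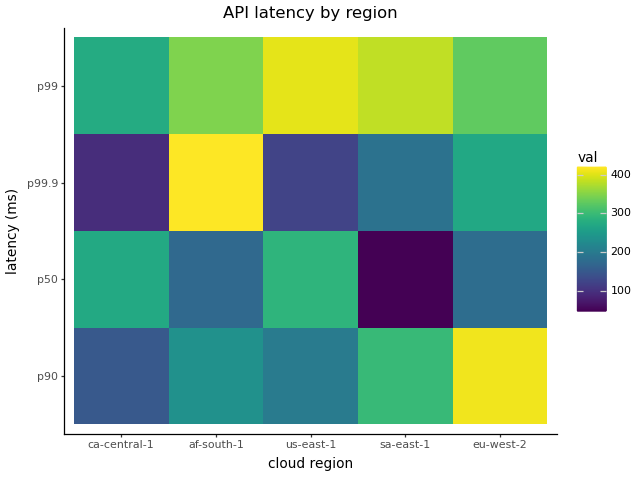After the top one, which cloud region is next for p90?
sa-east-1

Top 3 for p90: eu-west-2 ≈ 400, sa-east-1 ≈ 300, af-south-1 ≈ 250.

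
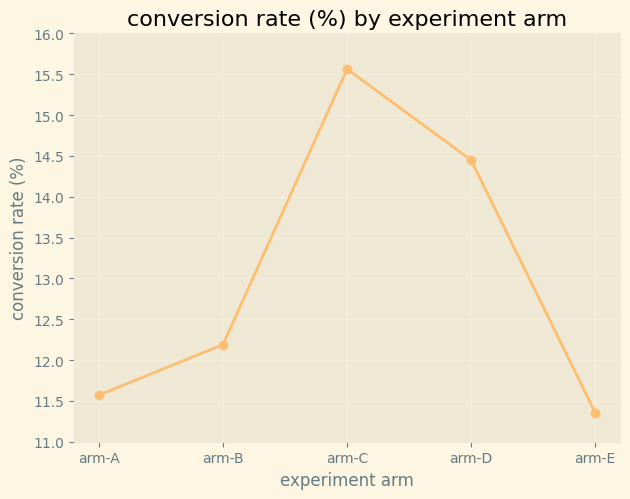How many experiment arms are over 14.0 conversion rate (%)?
Above 14.0: arm-C, arm-D.

2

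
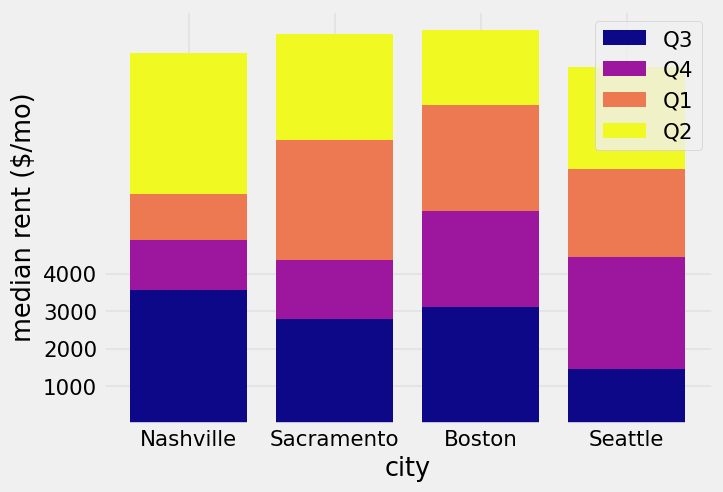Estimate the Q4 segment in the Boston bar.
Q4 top ≈ 6000, bottom ≈ 3000; segment ≈ 3000.

≈ 3000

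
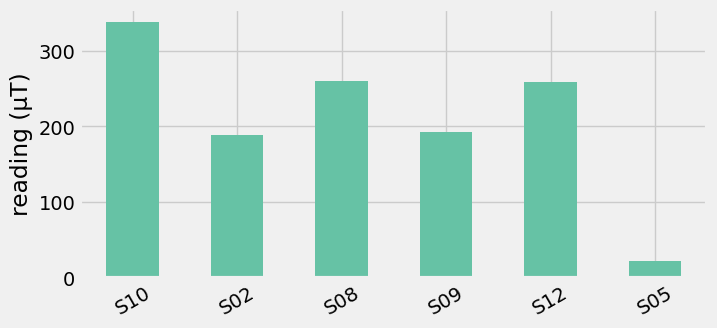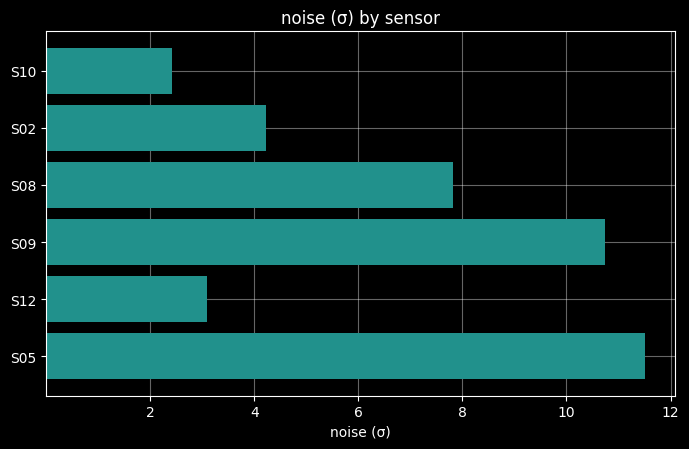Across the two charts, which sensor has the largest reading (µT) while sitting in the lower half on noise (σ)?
Chart 2 median noise (σ) ≈ 6; below-median sensors: S10, S02, S12. Among those, S10 has the highest reading (µT) (≈ 350).

S10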